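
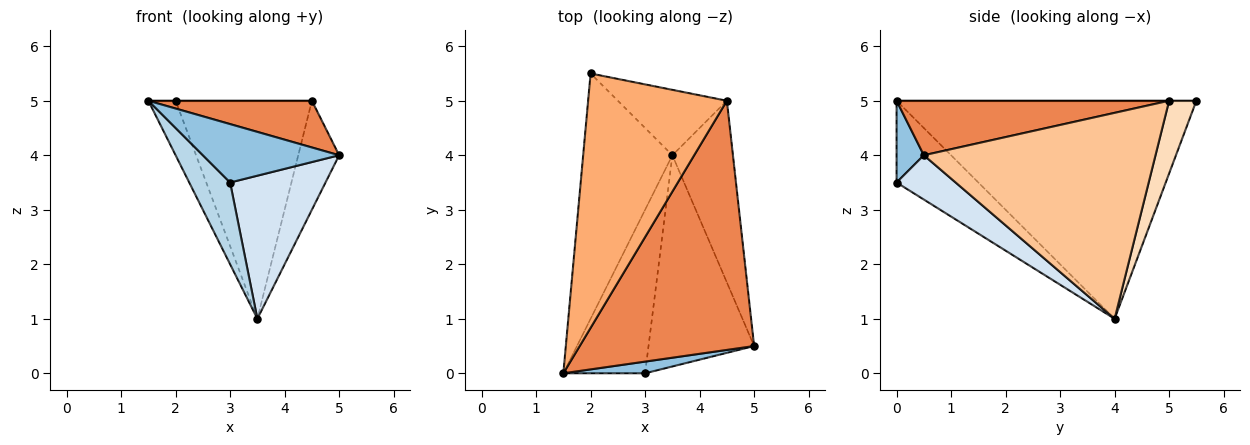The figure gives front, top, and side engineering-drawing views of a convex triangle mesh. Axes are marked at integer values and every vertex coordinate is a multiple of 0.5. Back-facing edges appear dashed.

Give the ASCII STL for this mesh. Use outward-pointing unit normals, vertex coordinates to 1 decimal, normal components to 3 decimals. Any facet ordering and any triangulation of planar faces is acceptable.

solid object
 facet normal -0.922 0.084 -0.377
  outer loop
   vertex 3.5 4.0 1.0
   vertex 1.5 0.0 5.0
   vertex 2.0 5.5 5.0
  endloop
 endfacet
 facet normal 0.192 -0.962 0.192
  outer loop
   vertex 3.0 0.0 3.5
   vertex 5.0 0.5 4.0
   vertex 1.5 0.0 5.0
  endloop
 endfacet
 facet normal -0.667 -0.333 -0.667
  outer loop
   vertex 3.0 0.0 3.5
   vertex 1.5 0.0 5.0
   vertex 3.5 4.0 1.0
  endloop
 endfacet
 facet normal 0.328 -0.530 -0.782
  outer loop
   vertex 3.0 0.0 3.5
   vertex 3.5 4.0 1.0
   vertex 5.0 0.5 4.0
  endloop
 endfacet
 facet normal 0.294 -0.176 0.940
  outer loop
   vertex 4.5 5.0 5.0
   vertex 1.5 0.0 5.0
   vertex 5.0 0.5 4.0
  endloop
 endfacet
 facet normal 0.000 0.000 1.000
  outer loop
   vertex 4.5 5.0 5.0
   vertex 2.0 5.5 5.0
   vertex 1.5 0.0 5.0
  endloop
 endfacet
 facet normal 0.946 0.167 -0.278
  outer loop
   vertex 4.5 5.0 5.0
   vertex 5.0 0.5 4.0
   vertex 3.5 4.0 1.0
  endloop
 endfacet
 facet normal 0.188 0.941 -0.282
  outer loop
   vertex 4.5 5.0 5.0
   vertex 3.5 4.0 1.0
   vertex 2.0 5.5 5.0
  endloop
 endfacet
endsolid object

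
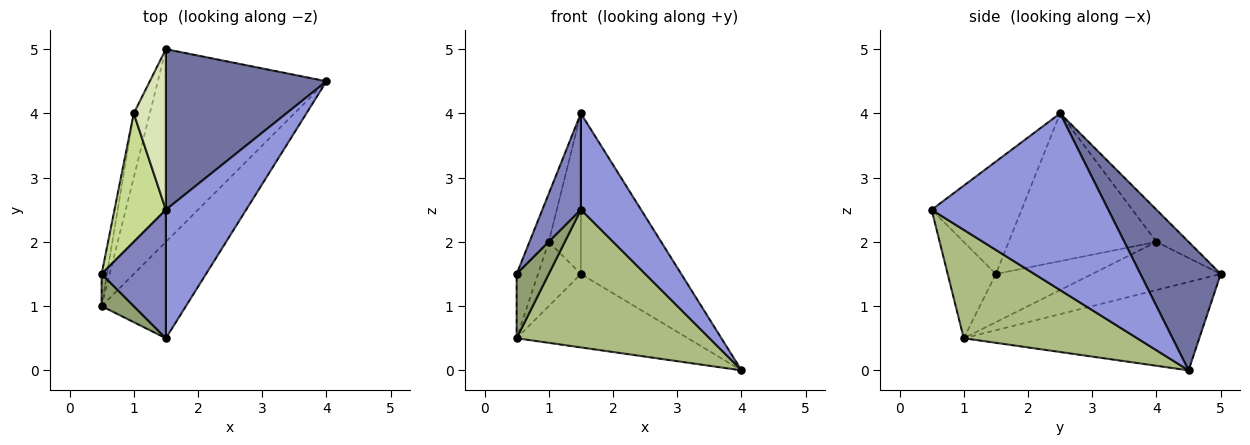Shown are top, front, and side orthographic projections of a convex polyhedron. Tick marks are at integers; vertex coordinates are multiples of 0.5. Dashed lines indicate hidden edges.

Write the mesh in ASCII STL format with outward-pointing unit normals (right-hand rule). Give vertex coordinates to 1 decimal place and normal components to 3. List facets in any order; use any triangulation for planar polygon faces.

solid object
 facet normal 0.492 0.615 0.615
  outer loop
   vertex 1.5 2.5 4.0
   vertex 4.0 4.5 0.0
   vertex 1.5 5.0 1.5
  endloop
 endfacet
 facet normal -0.814 -0.349 0.465
  outer loop
   vertex 1.5 0.5 2.5
   vertex 1.5 2.5 4.0
   vertex 0.5 1.5 1.5
  endloop
 endfacet
 facet normal 0.869 -0.296 0.395
  outer loop
   vertex 1.5 0.5 2.5
   vertex 4.0 4.5 0.0
   vertex 1.5 2.5 4.0
  endloop
 endfacet
 facet normal -0.440 0.320 -0.839
  outer loop
   vertex 0.5 1.0 0.5
   vertex 1.5 5.0 1.5
   vertex 4.0 4.5 0.0
  endloop
 endfacet
 facet normal -0.802 -0.535 0.267
  outer loop
   vertex 0.5 1.0 0.5
   vertex 1.5 0.5 2.5
   vertex 0.5 1.5 1.5
  endloop
 endfacet
 facet normal 0.593 -0.659 -0.462
  outer loop
   vertex 0.5 1.0 0.5
   vertex 4.0 4.5 0.0
   vertex 1.5 0.5 2.5
  endloop
 endfacet
 facet normal -0.937 0.122 0.326
  outer loop
   vertex 1.0 4.0 2.0
   vertex 0.5 1.5 1.5
   vertex 1.5 2.5 4.0
  endloop
 endfacet
 facet normal -0.577 0.577 0.577
  outer loop
   vertex 1.0 4.0 2.0
   vertex 1.5 2.5 4.0
   vertex 1.5 5.0 1.5
  endloop
 endfacet
 facet normal -0.970 0.216 -0.108
  outer loop
   vertex 1.0 4.0 2.0
   vertex 0.5 1.0 0.5
   vertex 0.5 1.5 1.5
  endloop
 endfacet
 facet normal -0.905 0.302 -0.302
  outer loop
   vertex 1.0 4.0 2.0
   vertex 1.5 5.0 1.5
   vertex 0.5 1.0 0.5
  endloop
 endfacet
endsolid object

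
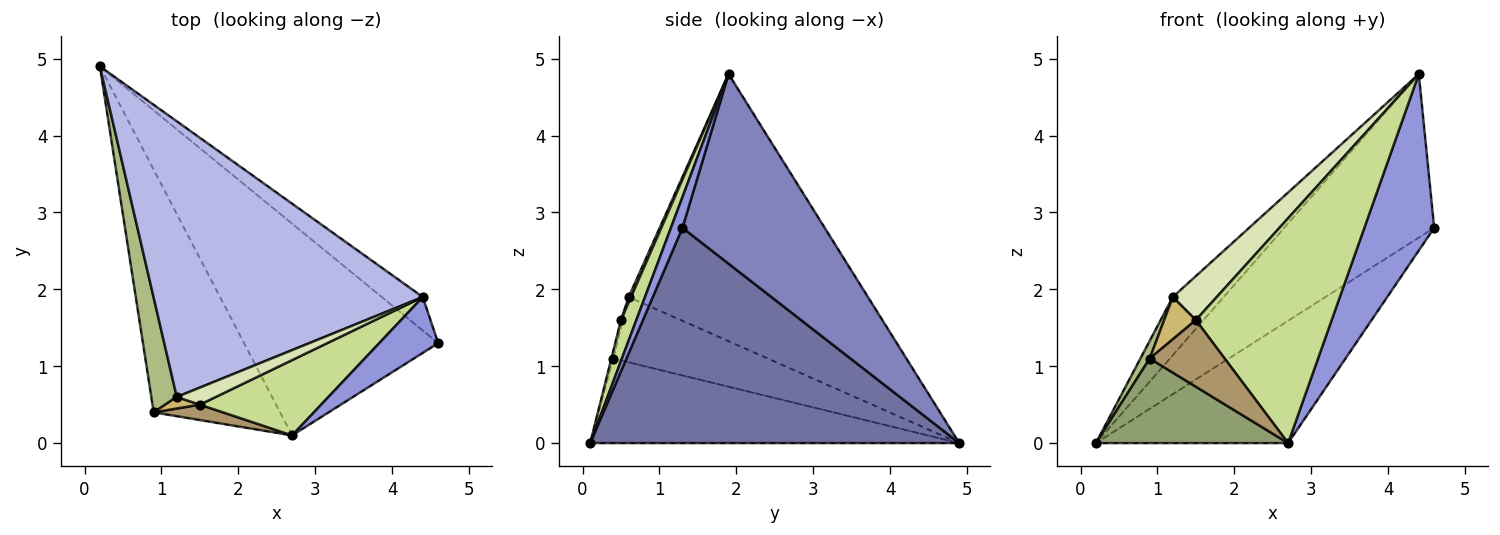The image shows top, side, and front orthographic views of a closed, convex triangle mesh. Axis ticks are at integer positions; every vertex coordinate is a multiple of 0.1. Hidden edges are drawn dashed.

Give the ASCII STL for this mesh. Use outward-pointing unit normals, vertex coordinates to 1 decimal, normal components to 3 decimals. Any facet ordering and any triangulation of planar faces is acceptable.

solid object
 facet normal 0.693 0.361 -0.625
  outer loop
   vertex 2.7 0.1 0.0
   vertex 0.2 4.9 0.0
   vertex 4.6 1.3 2.8
  endloop
 endfacet
 facet normal 0.681 0.718 -0.147
  outer loop
   vertex 4.4 1.9 4.8
   vertex 4.6 1.3 2.8
   vertex 0.2 4.9 0.0
  endloop
 endfacet
 facet normal 0.156 -0.942 0.298
  outer loop
   vertex 4.4 1.9 4.8
   vertex 2.7 0.1 0.0
   vertex 4.6 1.3 2.8
  endloop
 endfacet
 facet normal -0.696 0.148 0.702
  outer loop
   vertex 1.2 0.6 1.9
   vertex 4.4 1.9 4.8
   vertex 0.2 4.9 0.0
  endloop
 endfacet
 facet normal -0.534 -0.278 -0.798
  outer loop
   vertex 0.9 0.4 1.1
   vertex 0.2 4.9 0.0
   vertex 2.7 0.1 0.0
  endloop
 endfacet
 facet normal -0.930 -0.056 0.363
  outer loop
   vertex 0.9 0.4 1.1
   vertex 1.2 0.6 1.9
   vertex 0.2 4.9 0.0
  endloop
 endfacet
 facet normal 0.107 -0.943 0.316
  outer loop
   vertex 1.5 0.5 1.6
   vertex 2.7 0.1 0.0
   vertex 4.4 1.9 4.8
  endloop
 endfacet
 facet normal 0.051 -0.931 0.361
  outer loop
   vertex 1.5 0.5 1.6
   vertex 4.4 1.9 4.8
   vertex 1.2 0.6 1.9
  endloop
 endfacet
 facet normal -0.025 -0.974 0.225
  outer loop
   vertex 1.5 0.5 1.6
   vertex 0.9 0.4 1.1
   vertex 2.7 0.1 0.0
  endloop
 endfacet
 facet normal -0.058 -0.963 0.263
  outer loop
   vertex 1.5 0.5 1.6
   vertex 1.2 0.6 1.9
   vertex 0.9 0.4 1.1
  endloop
 endfacet
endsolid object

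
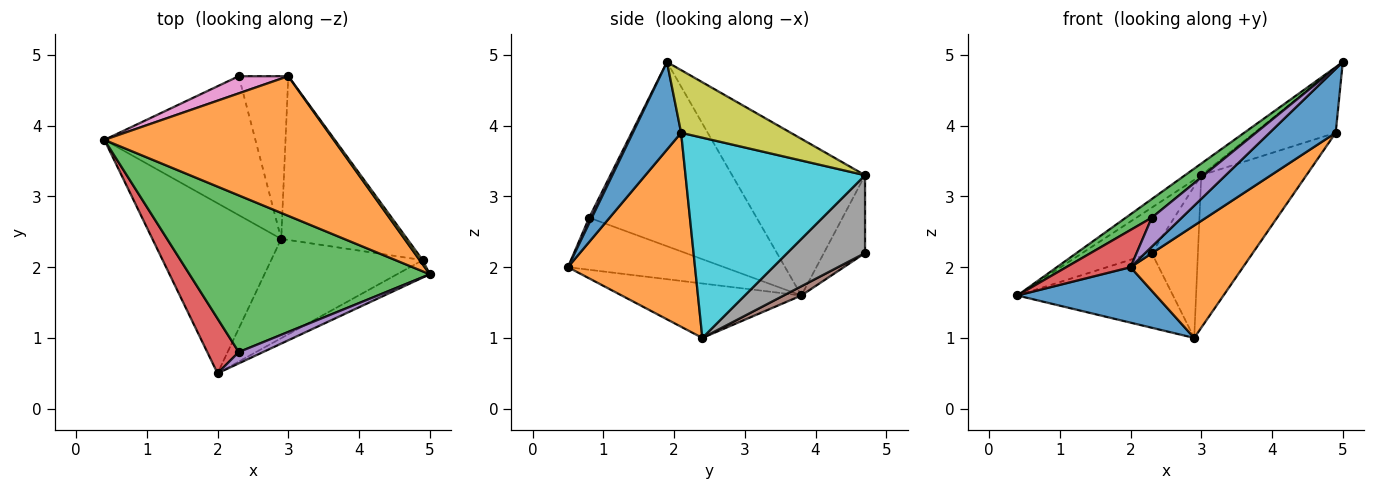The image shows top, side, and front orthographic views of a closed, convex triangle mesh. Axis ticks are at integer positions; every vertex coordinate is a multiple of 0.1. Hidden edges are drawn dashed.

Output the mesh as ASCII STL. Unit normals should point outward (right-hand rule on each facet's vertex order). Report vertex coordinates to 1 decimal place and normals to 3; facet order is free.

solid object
 facet normal -0.373 -0.288 -0.882
  outer loop
   vertex 2.9 2.4 1.0
   vertex 2.0 0.5 2.0
   vertex 0.4 3.8 1.6
  endloop
 endfacet
 facet normal -0.563 0.069 0.824
  outer loop
   vertex 3.0 4.7 3.3
   vertex 0.4 3.8 1.6
   vertex 5.0 1.9 4.9
  endloop
 endfacet
 facet normal -0.606 -0.094 0.790
  outer loop
   vertex 2.3 0.8 2.7
   vertex 5.0 1.9 4.9
   vertex 0.4 3.8 1.6
  endloop
 endfacet
 facet normal -0.807 -0.332 0.488
  outer loop
   vertex 2.3 0.8 2.7
   vertex 0.4 3.8 1.6
   vertex 2.0 0.5 2.0
  endloop
 endfacet
 facet normal 0.083 -0.928 0.362
  outer loop
   vertex 2.3 0.8 2.7
   vertex 2.0 0.5 2.0
   vertex 5.0 1.9 4.9
  endloop
 endfacet
 facet normal 0.054 0.473 -0.879
  outer loop
   vertex 2.3 4.7 2.2
   vertex 2.9 2.4 1.0
   vertex 0.4 3.8 1.6
  endloop
 endfacet
 facet normal -0.485 0.818 0.309
  outer loop
   vertex 2.3 4.7 2.2
   vertex 0.4 3.8 1.6
   vertex 3.0 4.7 3.3
  endloop
 endfacet
 facet normal 0.755 0.447 -0.480
  outer loop
   vertex 2.3 4.7 2.2
   vertex 3.0 4.7 3.3
   vertex 2.9 2.4 1.0
  endloop
 endfacet
 facet normal 0.802 0.595 0.039
  outer loop
   vertex 4.9 2.1 3.9
   vertex 3.0 4.7 3.3
   vertex 5.0 1.9 4.9
  endloop
 endfacet
 facet normal 0.758 0.444 -0.477
  outer loop
   vertex 4.9 2.1 3.9
   vertex 2.9 2.4 1.0
   vertex 3.0 4.7 3.3
  endloop
 endfacet
 facet normal 0.576 -0.789 -0.215
  outer loop
   vertex 4.9 2.1 3.9
   vertex 5.0 1.9 4.9
   vertex 2.0 0.5 2.0
  endloop
 endfacet
 facet normal 0.646 -0.572 -0.505
  outer loop
   vertex 4.9 2.1 3.9
   vertex 2.0 0.5 2.0
   vertex 2.9 2.4 1.0
  endloop
 endfacet
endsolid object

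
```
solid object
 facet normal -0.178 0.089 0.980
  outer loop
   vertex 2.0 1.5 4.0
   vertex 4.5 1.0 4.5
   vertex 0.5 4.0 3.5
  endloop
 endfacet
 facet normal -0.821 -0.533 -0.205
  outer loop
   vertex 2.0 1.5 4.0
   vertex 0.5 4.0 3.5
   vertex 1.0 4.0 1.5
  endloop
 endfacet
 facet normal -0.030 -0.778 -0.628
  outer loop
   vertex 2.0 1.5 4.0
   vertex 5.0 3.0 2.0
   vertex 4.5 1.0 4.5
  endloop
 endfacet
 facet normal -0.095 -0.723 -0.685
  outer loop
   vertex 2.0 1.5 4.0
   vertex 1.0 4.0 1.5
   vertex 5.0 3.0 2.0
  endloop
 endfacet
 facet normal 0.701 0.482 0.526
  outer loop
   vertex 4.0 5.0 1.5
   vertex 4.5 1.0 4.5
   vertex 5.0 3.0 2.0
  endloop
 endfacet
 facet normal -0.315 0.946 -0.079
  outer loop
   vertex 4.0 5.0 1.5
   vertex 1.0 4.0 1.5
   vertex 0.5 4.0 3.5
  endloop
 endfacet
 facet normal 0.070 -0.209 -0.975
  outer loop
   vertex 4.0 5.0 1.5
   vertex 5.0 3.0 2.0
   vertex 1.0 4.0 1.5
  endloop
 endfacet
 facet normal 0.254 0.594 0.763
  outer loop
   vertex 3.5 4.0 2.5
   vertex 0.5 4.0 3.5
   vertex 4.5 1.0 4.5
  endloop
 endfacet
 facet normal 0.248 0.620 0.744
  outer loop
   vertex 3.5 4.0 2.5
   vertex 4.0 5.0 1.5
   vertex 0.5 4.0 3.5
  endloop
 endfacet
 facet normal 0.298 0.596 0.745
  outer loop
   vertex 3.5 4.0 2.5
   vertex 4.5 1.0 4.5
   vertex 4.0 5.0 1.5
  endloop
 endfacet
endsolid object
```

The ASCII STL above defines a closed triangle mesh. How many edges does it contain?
15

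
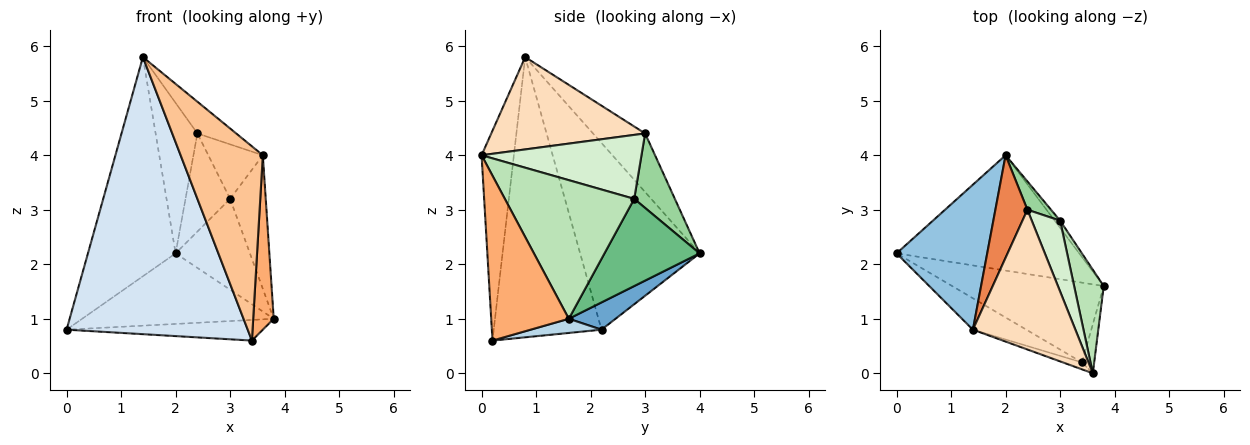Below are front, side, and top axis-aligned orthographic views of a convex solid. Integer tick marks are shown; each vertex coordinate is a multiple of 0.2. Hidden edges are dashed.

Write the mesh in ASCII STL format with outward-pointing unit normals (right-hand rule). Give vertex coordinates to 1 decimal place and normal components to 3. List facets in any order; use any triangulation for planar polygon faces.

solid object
 facet normal 0.126 0.518 -0.846
  outer loop
   vertex 2.0 4.0 2.2
   vertex 3.8 1.6 1.0
   vertex 0.0 2.2 0.8
  endloop
 endfacet
 facet normal -0.751 0.551 0.364
  outer loop
   vertex 1.4 0.8 5.8
   vertex 2.0 4.0 2.2
   vertex 0.0 2.2 0.8
  endloop
 endfacet
 facet normal 0.090 0.250 -0.964
  outer loop
   vertex 3.4 0.2 0.6
   vertex 0.0 2.2 0.8
   vertex 3.8 1.6 1.0
  endloop
 endfacet
 facet normal -0.509 -0.855 -0.097
  outer loop
   vertex 3.4 0.2 0.6
   vertex 1.4 0.8 5.8
   vertex 0.0 2.2 0.8
  endloop
 endfacet
 facet normal -0.718 0.576 0.392
  outer loop
   vertex 2.4 3.0 4.4
   vertex 2.0 4.0 2.2
   vertex 1.4 0.8 5.8
  endloop
 endfacet
 facet normal 0.964 -0.255 -0.072
  outer loop
   vertex 3.6 0.0 4.0
   vertex 3.4 0.2 0.6
   vertex 3.8 1.6 1.0
  endloop
 endfacet
 facet normal -0.365 -0.930 -0.033
  outer loop
   vertex 3.6 0.0 4.0
   vertex 1.4 0.8 5.8
   vertex 3.4 0.2 0.6
  endloop
 endfacet
 facet normal 0.660 0.166 0.733
  outer loop
   vertex 3.6 0.0 4.0
   vertex 2.4 3.0 4.4
   vertex 1.4 0.8 5.8
  endloop
 endfacet
 facet normal 0.787 0.615 -0.049
  outer loop
   vertex 3.0 2.8 3.2
   vertex 3.8 1.6 1.0
   vertex 2.0 4.0 2.2
  endloop
 endfacet
 facet normal 0.659 0.723 0.209
  outer loop
   vertex 3.0 2.8 3.2
   vertex 2.0 4.0 2.2
   vertex 2.4 3.0 4.4
  endloop
 endfacet
 facet normal 0.944 0.260 0.202
  outer loop
   vertex 3.0 2.8 3.2
   vertex 3.6 0.0 4.0
   vertex 3.8 1.6 1.0
  endloop
 endfacet
 facet normal 0.873 0.298 0.387
  outer loop
   vertex 3.0 2.8 3.2
   vertex 2.4 3.0 4.4
   vertex 3.6 0.0 4.0
  endloop
 endfacet
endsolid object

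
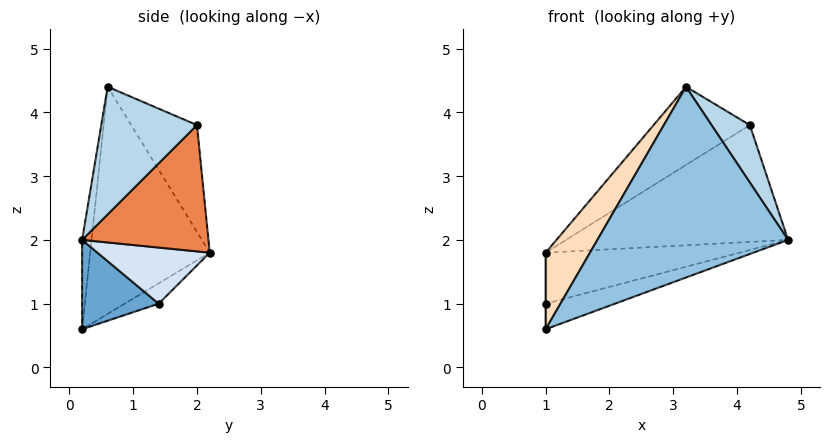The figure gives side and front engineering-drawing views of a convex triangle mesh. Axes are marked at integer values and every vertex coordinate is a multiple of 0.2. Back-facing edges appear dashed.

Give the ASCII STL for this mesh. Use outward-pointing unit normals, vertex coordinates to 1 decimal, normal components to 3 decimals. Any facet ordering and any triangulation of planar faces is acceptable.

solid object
 facet normal 0.330 0.299 -0.896
  outer loop
   vertex 1.0 0.2 0.6
   vertex 1.0 1.4 1.0
   vertex 4.8 0.2 2.0
  endloop
 endfacet
 facet normal -0.049 -0.990 0.132
  outer loop
   vertex 3.2 0.6 4.4
   vertex 1.0 0.2 0.6
   vertex 4.8 0.2 2.0
  endloop
 endfacet
 facet normal 0.767 -0.307 0.563
  outer loop
   vertex 4.2 2.0 3.8
   vertex 3.2 0.6 4.4
   vertex 4.8 0.2 2.0
  endloop
 endfacet
 facet normal 0.379 0.654 -0.654
  outer loop
   vertex 1.0 2.2 1.8
   vertex 4.8 0.2 2.0
   vertex 1.0 1.4 1.0
  endloop
 endfacet
 facet normal 0.404 0.711 -0.576
  outer loop
   vertex 1.0 2.2 1.8
   vertex 4.2 2.0 3.8
   vertex 4.8 0.2 2.0
  endloop
 endfacet
 facet normal -0.402 0.588 0.702
  outer loop
   vertex 1.0 2.2 1.8
   vertex 3.2 0.6 4.4
   vertex 4.2 2.0 3.8
  endloop
 endfacet
 facet normal -1.000 0.000 0.000
  outer loop
   vertex 1.0 2.2 1.8
   vertex 1.0 1.4 1.0
   vertex 1.0 0.2 0.6
  endloop
 endfacet
 facet normal -0.811 -0.301 0.501
  outer loop
   vertex 1.0 2.2 1.8
   vertex 1.0 0.2 0.6
   vertex 3.2 0.6 4.4
  endloop
 endfacet
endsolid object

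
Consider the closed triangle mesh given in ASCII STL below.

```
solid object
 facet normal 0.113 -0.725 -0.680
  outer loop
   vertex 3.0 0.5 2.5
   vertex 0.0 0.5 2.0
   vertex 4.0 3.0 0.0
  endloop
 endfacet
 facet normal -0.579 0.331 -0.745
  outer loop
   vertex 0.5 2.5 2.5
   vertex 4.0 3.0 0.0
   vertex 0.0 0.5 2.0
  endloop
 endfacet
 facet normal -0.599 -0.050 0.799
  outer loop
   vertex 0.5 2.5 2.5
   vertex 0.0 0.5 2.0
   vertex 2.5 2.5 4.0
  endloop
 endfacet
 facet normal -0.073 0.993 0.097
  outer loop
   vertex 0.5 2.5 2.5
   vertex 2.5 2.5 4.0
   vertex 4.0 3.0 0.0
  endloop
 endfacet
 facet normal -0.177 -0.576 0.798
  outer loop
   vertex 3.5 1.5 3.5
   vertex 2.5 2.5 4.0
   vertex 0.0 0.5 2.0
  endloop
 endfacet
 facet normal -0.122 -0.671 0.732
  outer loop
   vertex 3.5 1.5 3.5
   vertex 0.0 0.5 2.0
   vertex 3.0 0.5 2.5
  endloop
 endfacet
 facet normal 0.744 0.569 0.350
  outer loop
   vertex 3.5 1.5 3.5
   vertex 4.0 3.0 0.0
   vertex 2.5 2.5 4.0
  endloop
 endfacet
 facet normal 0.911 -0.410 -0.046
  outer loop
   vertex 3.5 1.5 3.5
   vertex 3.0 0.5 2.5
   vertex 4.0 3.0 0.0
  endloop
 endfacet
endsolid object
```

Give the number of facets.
8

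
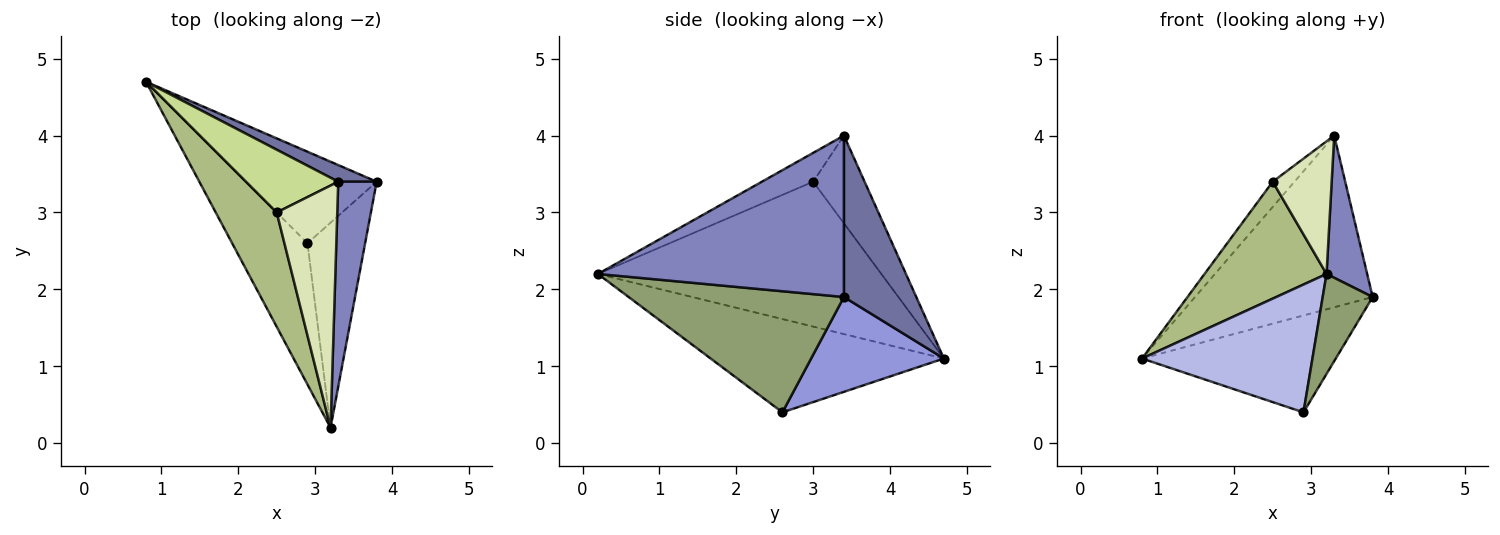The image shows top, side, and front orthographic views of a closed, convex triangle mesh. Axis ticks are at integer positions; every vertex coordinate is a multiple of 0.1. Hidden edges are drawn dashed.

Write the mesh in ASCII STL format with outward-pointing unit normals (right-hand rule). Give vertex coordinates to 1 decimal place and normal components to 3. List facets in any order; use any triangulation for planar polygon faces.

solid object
 facet normal 0.376 0.922 0.089
  outer loop
   vertex 3.3 3.4 4.0
   vertex 3.8 3.4 1.9
   vertex 0.8 4.7 1.1
  endloop
 endfacet
 facet normal 0.960 -0.159 0.229
  outer loop
   vertex 3.3 3.4 4.0
   vertex 3.2 0.2 2.2
   vertex 3.8 3.4 1.9
  endloop
 endfacet
 facet normal 0.446 0.651 -0.615
  outer loop
   vertex 2.9 2.6 0.4
   vertex 0.8 4.7 1.1
   vertex 3.8 3.4 1.9
  endloop
 endfacet
 facet normal -0.676 -0.494 -0.546
  outer loop
   vertex 2.9 2.6 0.4
   vertex 3.2 0.2 2.2
   vertex 0.8 4.7 1.1
  endloop
 endfacet
 facet normal 0.884 -0.205 -0.421
  outer loop
   vertex 2.9 2.6 0.4
   vertex 3.8 3.4 1.9
   vertex 3.2 0.2 2.2
  endloop
 endfacet
 facet normal -0.857 -0.369 0.361
  outer loop
   vertex 2.5 3.0 3.4
   vertex 0.8 4.7 1.1
   vertex 3.2 0.2 2.2
  endloop
 endfacet
 facet normal -0.662 0.280 0.696
  outer loop
   vertex 2.5 3.0 3.4
   vertex 3.3 3.4 4.0
   vertex 0.8 4.7 1.1
  endloop
 endfacet
 facet normal -0.385 -0.443 0.809
  outer loop
   vertex 2.5 3.0 3.4
   vertex 3.2 0.2 2.2
   vertex 3.3 3.4 4.0
  endloop
 endfacet
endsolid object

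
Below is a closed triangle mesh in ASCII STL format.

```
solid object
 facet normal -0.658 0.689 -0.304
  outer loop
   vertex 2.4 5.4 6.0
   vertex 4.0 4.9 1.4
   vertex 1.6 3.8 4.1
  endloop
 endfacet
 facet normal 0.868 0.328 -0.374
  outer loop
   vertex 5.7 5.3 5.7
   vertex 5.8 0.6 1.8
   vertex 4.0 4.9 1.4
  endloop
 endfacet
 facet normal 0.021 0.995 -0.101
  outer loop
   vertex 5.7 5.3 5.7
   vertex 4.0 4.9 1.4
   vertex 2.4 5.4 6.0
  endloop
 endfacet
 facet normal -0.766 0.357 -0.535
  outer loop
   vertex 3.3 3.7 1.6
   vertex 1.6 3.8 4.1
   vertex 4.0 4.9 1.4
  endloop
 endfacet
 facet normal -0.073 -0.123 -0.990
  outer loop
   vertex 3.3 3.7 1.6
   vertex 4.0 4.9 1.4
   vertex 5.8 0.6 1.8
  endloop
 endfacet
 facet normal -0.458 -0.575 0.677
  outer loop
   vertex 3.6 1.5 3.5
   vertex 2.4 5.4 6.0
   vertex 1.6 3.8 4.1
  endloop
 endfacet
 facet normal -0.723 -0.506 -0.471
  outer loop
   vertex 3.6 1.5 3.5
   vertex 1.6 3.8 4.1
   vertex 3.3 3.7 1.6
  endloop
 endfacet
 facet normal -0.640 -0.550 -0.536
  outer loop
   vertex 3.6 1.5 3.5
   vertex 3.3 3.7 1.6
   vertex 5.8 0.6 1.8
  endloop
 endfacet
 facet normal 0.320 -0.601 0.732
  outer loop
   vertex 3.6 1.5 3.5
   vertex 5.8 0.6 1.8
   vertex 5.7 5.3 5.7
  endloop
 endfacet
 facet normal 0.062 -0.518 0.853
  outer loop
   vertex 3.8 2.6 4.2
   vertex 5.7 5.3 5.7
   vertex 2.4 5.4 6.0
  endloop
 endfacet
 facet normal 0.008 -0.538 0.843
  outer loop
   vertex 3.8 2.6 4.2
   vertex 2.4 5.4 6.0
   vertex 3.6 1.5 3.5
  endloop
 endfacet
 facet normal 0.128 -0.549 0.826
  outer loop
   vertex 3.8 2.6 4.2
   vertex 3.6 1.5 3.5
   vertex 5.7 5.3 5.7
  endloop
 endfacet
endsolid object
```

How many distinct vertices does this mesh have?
8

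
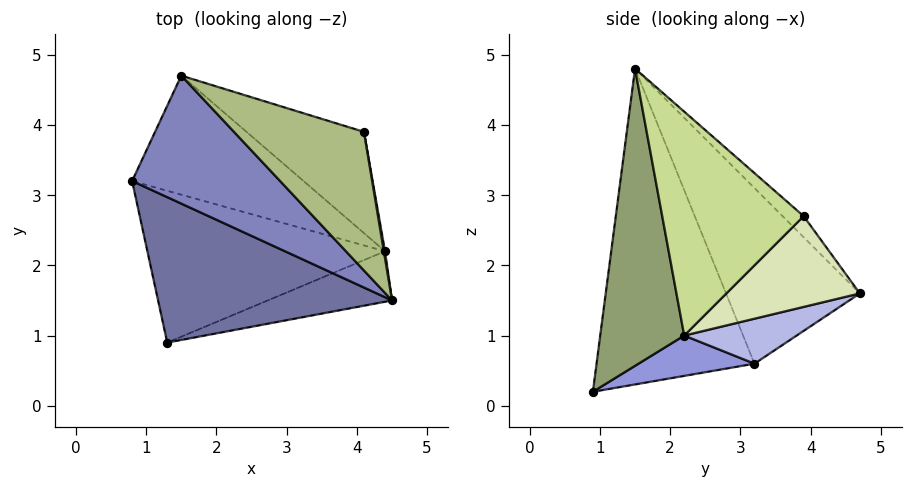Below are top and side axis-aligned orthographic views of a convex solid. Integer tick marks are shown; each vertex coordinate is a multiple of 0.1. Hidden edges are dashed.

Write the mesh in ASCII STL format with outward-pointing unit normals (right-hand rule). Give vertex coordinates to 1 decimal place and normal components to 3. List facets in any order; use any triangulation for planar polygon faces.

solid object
 facet normal -0.774 -0.268 0.573
  outer loop
   vertex 1.3 0.9 0.2
   vertex 4.5 1.5 4.8
   vertex 0.8 3.2 0.6
  endloop
 endfacet
 facet normal -0.763 -0.072 0.643
  outer loop
   vertex 1.5 4.7 1.6
   vertex 0.8 3.2 0.6
   vertex 4.5 1.5 4.8
  endloop
 endfacet
 facet normal 0.164 0.203 -0.965
  outer loop
   vertex 4.4 2.2 1.0
   vertex 1.3 0.9 0.2
   vertex 0.8 3.2 0.6
  endloop
 endfacet
 facet normal 0.225 0.466 -0.856
  outer loop
   vertex 4.4 2.2 1.0
   vertex 0.8 3.2 0.6
   vertex 1.5 4.7 1.6
  endloop
 endfacet
 facet normal 0.419 -0.891 -0.175
  outer loop
   vertex 4.4 2.2 1.0
   vertex 4.5 1.5 4.8
   vertex 1.3 0.9 0.2
  endloop
 endfacet
 facet normal -0.123 0.642 0.757
  outer loop
   vertex 4.1 3.9 2.7
   vertex 1.5 4.7 1.6
   vertex 4.5 1.5 4.8
  endloop
 endfacet
 facet normal 0.986 0.169 0.005
  outer loop
   vertex 4.1 3.9 2.7
   vertex 4.5 1.5 4.8
   vertex 4.4 2.2 1.0
  endloop
 endfacet
 facet normal 0.455 0.669 -0.588
  outer loop
   vertex 4.1 3.9 2.7
   vertex 4.4 2.2 1.0
   vertex 1.5 4.7 1.6
  endloop
 endfacet
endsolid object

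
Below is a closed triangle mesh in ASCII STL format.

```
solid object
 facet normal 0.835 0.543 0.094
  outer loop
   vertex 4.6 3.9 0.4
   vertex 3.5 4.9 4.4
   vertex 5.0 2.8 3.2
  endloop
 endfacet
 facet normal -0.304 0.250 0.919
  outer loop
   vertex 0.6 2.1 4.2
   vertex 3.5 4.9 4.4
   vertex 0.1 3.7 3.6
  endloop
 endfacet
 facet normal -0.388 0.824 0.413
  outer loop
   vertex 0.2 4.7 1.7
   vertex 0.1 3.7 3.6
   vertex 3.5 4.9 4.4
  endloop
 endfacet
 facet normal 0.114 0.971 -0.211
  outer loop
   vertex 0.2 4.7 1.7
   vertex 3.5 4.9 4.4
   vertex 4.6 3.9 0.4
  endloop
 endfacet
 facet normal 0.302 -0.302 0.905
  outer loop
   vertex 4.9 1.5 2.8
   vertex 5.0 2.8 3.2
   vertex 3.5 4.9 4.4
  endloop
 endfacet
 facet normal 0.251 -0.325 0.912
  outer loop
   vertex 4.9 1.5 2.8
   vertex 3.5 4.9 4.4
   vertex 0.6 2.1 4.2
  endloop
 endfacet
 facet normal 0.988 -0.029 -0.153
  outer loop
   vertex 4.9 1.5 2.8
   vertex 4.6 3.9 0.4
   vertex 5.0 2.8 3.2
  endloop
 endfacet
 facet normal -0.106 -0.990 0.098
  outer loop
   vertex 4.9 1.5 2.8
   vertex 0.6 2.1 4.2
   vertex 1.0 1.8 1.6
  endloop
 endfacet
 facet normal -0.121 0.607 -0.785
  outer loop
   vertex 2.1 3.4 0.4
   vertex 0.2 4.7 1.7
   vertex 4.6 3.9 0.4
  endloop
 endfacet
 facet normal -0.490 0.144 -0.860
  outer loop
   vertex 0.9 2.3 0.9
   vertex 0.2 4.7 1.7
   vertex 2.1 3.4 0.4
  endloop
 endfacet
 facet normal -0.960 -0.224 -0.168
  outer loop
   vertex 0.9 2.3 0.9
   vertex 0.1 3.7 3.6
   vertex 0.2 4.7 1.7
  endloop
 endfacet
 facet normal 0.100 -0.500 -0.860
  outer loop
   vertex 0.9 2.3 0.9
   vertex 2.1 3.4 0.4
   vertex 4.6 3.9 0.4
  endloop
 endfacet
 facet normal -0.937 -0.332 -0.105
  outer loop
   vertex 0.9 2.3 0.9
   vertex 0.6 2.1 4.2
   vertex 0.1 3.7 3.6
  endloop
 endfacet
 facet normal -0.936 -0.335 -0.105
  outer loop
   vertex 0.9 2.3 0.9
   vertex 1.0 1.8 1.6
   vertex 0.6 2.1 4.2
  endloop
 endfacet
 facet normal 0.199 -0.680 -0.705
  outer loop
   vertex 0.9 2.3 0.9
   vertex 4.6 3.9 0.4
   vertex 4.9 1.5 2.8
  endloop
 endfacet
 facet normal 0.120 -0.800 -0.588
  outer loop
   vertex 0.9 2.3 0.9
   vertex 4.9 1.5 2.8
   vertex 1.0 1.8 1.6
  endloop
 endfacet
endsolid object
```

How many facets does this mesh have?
16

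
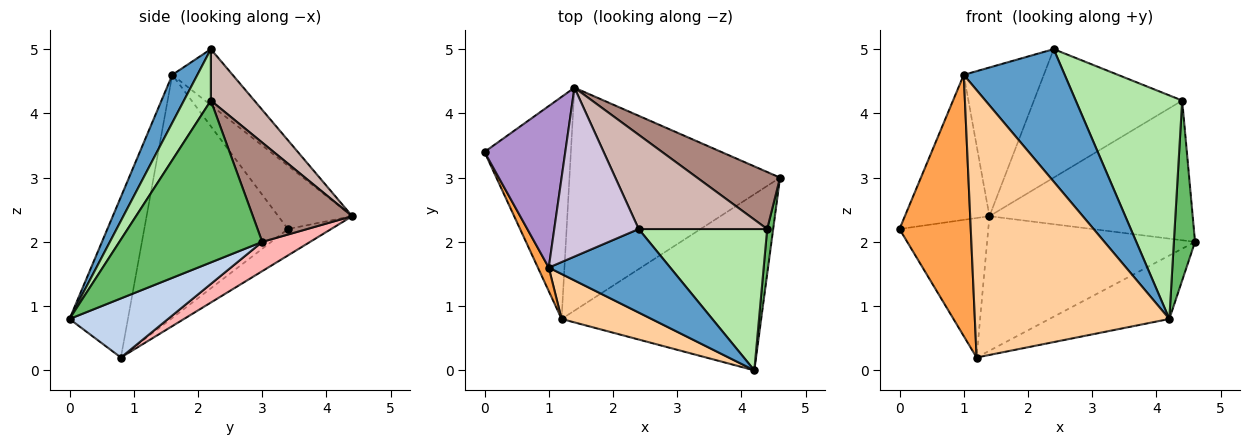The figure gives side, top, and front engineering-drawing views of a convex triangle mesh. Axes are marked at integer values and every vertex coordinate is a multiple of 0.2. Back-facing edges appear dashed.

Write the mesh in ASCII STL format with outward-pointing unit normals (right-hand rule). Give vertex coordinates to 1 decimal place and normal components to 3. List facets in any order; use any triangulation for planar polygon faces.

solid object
 facet normal 0.206 -0.828 0.522
  outer loop
   vertex 1.0 1.6 4.6
   vertex 4.2 0.0 0.8
   vertex 2.4 2.2 5.0
  endloop
 endfacet
 facet normal 0.268 0.327 -0.906
  outer loop
   vertex 1.2 0.8 0.2
   vertex 4.6 3.0 2.0
   vertex 4.2 0.0 0.8
  endloop
 endfacet
 facet normal -0.895 -0.444 0.040
  outer loop
   vertex 1.2 0.8 0.2
   vertex 1.0 1.6 4.6
   vertex 0.0 3.4 2.2
  endloop
 endfacet
 facet normal -0.284 -0.946 0.159
  outer loop
   vertex 1.2 0.8 0.2
   vertex 4.2 0.0 0.8
   vertex 1.0 1.6 4.6
  endloop
 endfacet
 facet normal 0.989 -0.146 0.037
  outer loop
   vertex 4.4 2.2 4.2
   vertex 4.2 0.0 0.8
   vertex 4.6 3.0 2.0
  endloop
 endfacet
 facet normal 0.209 -0.827 0.523
  outer loop
   vertex 4.4 2.2 4.2
   vertex 2.4 2.2 5.0
   vertex 4.2 0.0 0.8
  endloop
 endfacet
 facet normal -0.251 0.515 -0.820
  outer loop
   vertex 1.4 4.4 2.4
   vertex 1.2 0.8 0.2
   vertex 0.0 3.4 2.2
  endloop
 endfacet
 facet normal 0.118 0.513 -0.850
  outer loop
   vertex 1.4 4.4 2.4
   vertex 4.6 3.0 2.0
   vertex 1.2 0.8 0.2
  endloop
 endfacet
 facet normal -0.504 0.577 0.643
  outer loop
   vertex 1.4 4.4 2.4
   vertex 0.0 3.4 2.2
   vertex 1.0 1.6 4.6
  endloop
 endfacet
 facet normal -0.446 0.592 0.672
  outer loop
   vertex 1.4 4.4 2.4
   vertex 1.0 1.6 4.6
   vertex 2.4 2.2 5.0
  endloop
 endfacet
 facet normal 0.412 0.844 0.344
  outer loop
   vertex 1.4 4.4 2.4
   vertex 4.4 2.2 4.2
   vertex 4.6 3.0 2.0
  endloop
 endfacet
 facet normal 0.230 0.785 0.575
  outer loop
   vertex 1.4 4.4 2.4
   vertex 2.4 2.2 5.0
   vertex 4.4 2.2 4.2
  endloop
 endfacet
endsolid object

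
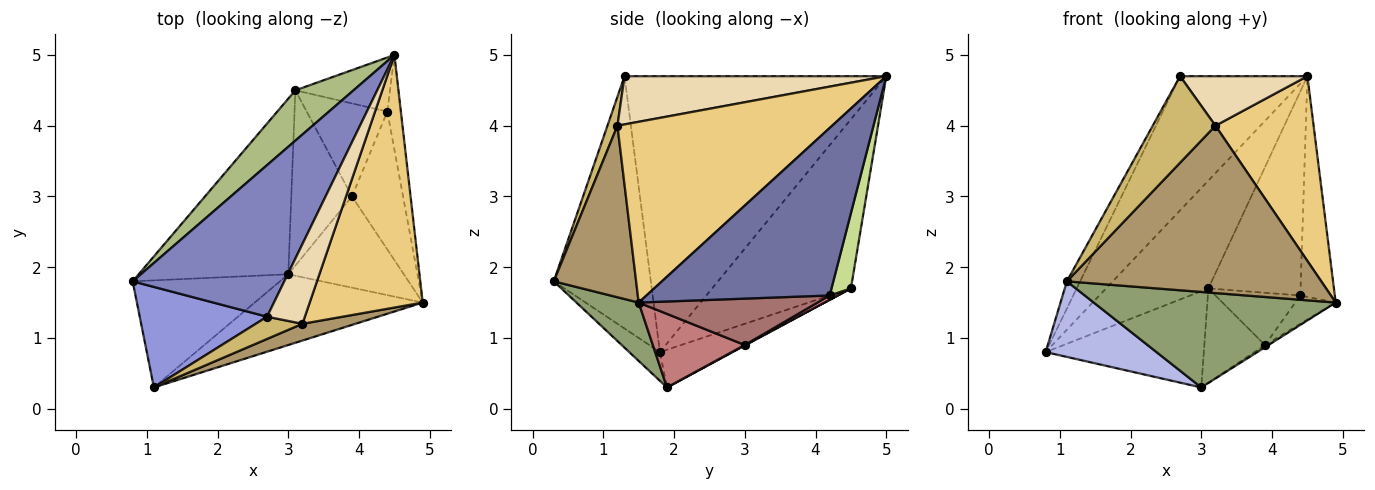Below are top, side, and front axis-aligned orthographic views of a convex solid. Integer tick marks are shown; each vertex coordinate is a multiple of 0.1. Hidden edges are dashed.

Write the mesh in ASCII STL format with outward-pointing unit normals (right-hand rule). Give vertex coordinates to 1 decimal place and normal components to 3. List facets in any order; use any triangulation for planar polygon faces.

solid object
 facet normal 0.980 0.184 -0.079
  outer loop
   vertex 4.4 4.2 1.6
   vertex 4.5 5.0 4.7
   vertex 4.9 1.5 1.5
  endloop
 endfacet
 facet normal -0.806 0.392 0.443
  outer loop
   vertex 2.7 1.3 4.7
   vertex 4.5 5.0 4.7
   vertex 0.8 1.8 0.8
  endloop
 endfacet
 facet normal -0.886 0.121 0.447
  outer loop
   vertex 2.7 1.3 4.7
   vertex 0.8 1.8 0.8
   vertex 1.1 0.3 1.8
  endloop
 endfacet
 facet normal -0.157 -0.569 -0.807
  outer loop
   vertex 3.0 1.9 0.3
   vertex 1.1 0.3 1.8
   vertex 0.8 1.8 0.8
  endloop
 endfacet
 facet normal 0.202 -0.787 -0.583
  outer loop
   vertex 3.0 1.9 0.3
   vertex 4.9 1.5 1.5
   vertex 1.1 0.3 1.8
  endloop
 endfacet
 facet normal -0.776 0.572 0.267
  outer loop
   vertex 3.1 4.5 1.7
   vertex 0.8 1.8 0.8
   vertex 4.5 5.0 4.7
  endloop
 endfacet
 facet normal 0.199 0.947 -0.251
  outer loop
   vertex 3.1 4.5 1.7
   vertex 4.5 5.0 4.7
   vertex 4.4 4.2 1.6
  endloop
 endfacet
 facet normal -0.216 0.469 -0.856
  outer loop
   vertex 3.1 4.5 1.7
   vertex 3.0 1.9 0.3
   vertex 0.8 1.8 0.8
  endloop
 endfacet
 facet normal 0.307 -0.947 0.095
  outer loop
   vertex 3.2 1.2 4.0
   vertex 1.1 0.3 1.8
   vertex 4.9 1.5 1.5
  endloop
 endfacet
 facet normal 0.153 -0.957 0.246
  outer loop
   vertex 3.2 1.2 4.0
   vertex 2.7 1.3 4.7
   vertex 1.1 0.3 1.8
  endloop
 endfacet
 facet normal 0.791 -0.362 0.494
  outer loop
   vertex 3.2 1.2 4.0
   vertex 4.9 1.5 1.5
   vertex 4.5 5.0 4.7
  endloop
 endfacet
 facet normal 0.735 -0.358 0.576
  outer loop
   vertex 3.2 1.2 4.0
   vertex 4.5 5.0 4.7
   vertex 2.7 1.3 4.7
  endloop
 endfacet
 facet normal 0.664 0.150 -0.732
  outer loop
   vertex 3.9 3.0 0.9
   vertex 4.4 4.2 1.6
   vertex 4.9 1.5 1.5
  endloop
 endfacet
 facet normal 0.537 0.021 -0.843
  outer loop
   vertex 3.9 3.0 0.9
   vertex 4.9 1.5 1.5
   vertex 3.0 1.9 0.3
  endloop
 endfacet
 facet normal 0.046 0.489 -0.871
  outer loop
   vertex 3.9 3.0 0.9
   vertex 3.1 4.5 1.7
   vertex 4.4 4.2 1.6
  endloop
 endfacet
 facet normal 0.008 0.474 -0.881
  outer loop
   vertex 3.9 3.0 0.9
   vertex 3.0 1.9 0.3
   vertex 3.1 4.5 1.7
  endloop
 endfacet
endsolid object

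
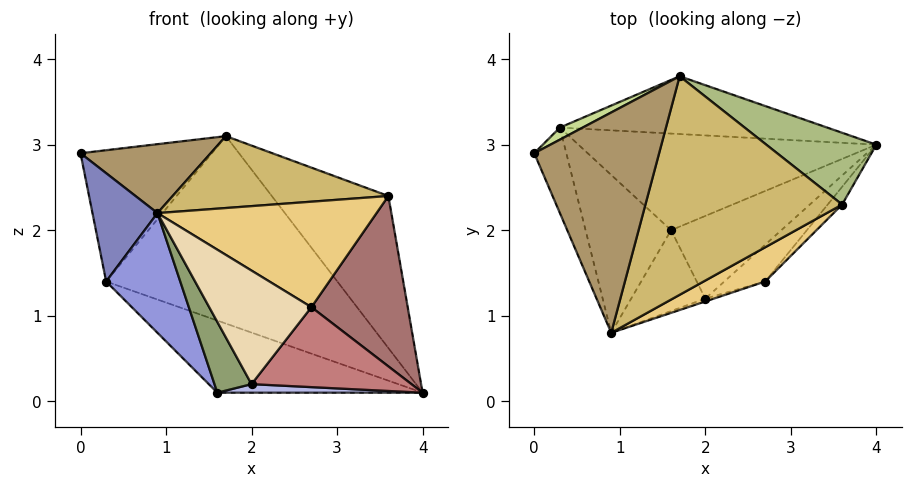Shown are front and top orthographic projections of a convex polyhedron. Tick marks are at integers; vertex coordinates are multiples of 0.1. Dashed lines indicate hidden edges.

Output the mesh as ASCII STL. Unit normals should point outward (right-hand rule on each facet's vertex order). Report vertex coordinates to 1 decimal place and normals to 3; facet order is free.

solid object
 facet normal -0.242 0.580 -0.778
  outer loop
   vertex 0.3 3.2 1.4
   vertex 4.0 3.0 0.1
   vertex 1.6 2.0 0.1
  endloop
 endfacet
 facet normal -0.918 -0.311 -0.246
  outer loop
   vertex 0.3 3.2 1.4
   vertex 0.9 0.8 2.2
   vertex 0.0 2.9 2.9
  endloop
 endfacet
 facet normal -0.805 -0.359 -0.473
  outer loop
   vertex 0.3 3.2 1.4
   vertex 1.6 2.0 0.1
   vertex 0.9 0.8 2.2
  endloop
 endfacet
 facet normal 0.043 -0.103 -0.994
  outer loop
   vertex 2.0 1.2 0.2
   vertex 1.6 2.0 0.1
   vertex 4.0 3.0 0.1
  endloop
 endfacet
 facet normal -0.749 -0.437 -0.499
  outer loop
   vertex 2.0 1.2 0.2
   vertex 0.9 0.8 2.2
   vertex 1.6 2.0 0.1
  endloop
 endfacet
 facet normal 0.657 0.682 0.322
  outer loop
   vertex 1.7 3.8 3.1
   vertex 3.6 2.3 2.4
   vertex 4.0 3.0 0.1
  endloop
 endfacet
 facet normal -0.474 0.877 0.081
  outer loop
   vertex 1.7 3.8 3.1
   vertex 0.3 3.2 1.4
   vertex 0.0 2.9 2.9
  endloop
 endfacet
 facet normal -0.052 0.954 -0.294
  outer loop
   vertex 1.7 3.8 3.1
   vertex 4.0 3.0 0.1
   vertex 0.3 3.2 1.4
  endloop
 endfacet
 facet normal 0.046 -0.298 0.953
  outer loop
   vertex 1.7 3.8 3.1
   vertex 0.0 2.9 2.9
   vertex 0.9 0.8 2.2
  endloop
 endfacet
 facet normal 0.103 -0.311 0.945
  outer loop
   vertex 1.7 3.8 3.1
   vertex 0.9 0.8 2.2
   vertex 3.6 2.3 2.4
  endloop
 endfacet
 facet normal 0.451 -0.849 0.275
  outer loop
   vertex 2.7 1.4 1.1
   vertex 3.6 2.3 2.4
   vertex 0.9 0.8 2.2
  endloop
 endfacet
 facet normal 0.303 -0.953 -0.024
  outer loop
   vertex 2.7 1.4 1.1
   vertex 0.9 0.8 2.2
   vertex 2.0 1.2 0.2
  endloop
 endfacet
 facet normal 0.753 -0.654 -0.068
  outer loop
   vertex 2.7 1.4 1.1
   vertex 4.0 3.0 0.1
   vertex 3.6 2.3 2.4
  endloop
 endfacet
 facet normal 0.623 -0.711 -0.327
  outer loop
   vertex 2.7 1.4 1.1
   vertex 2.0 1.2 0.2
   vertex 4.0 3.0 0.1
  endloop
 endfacet
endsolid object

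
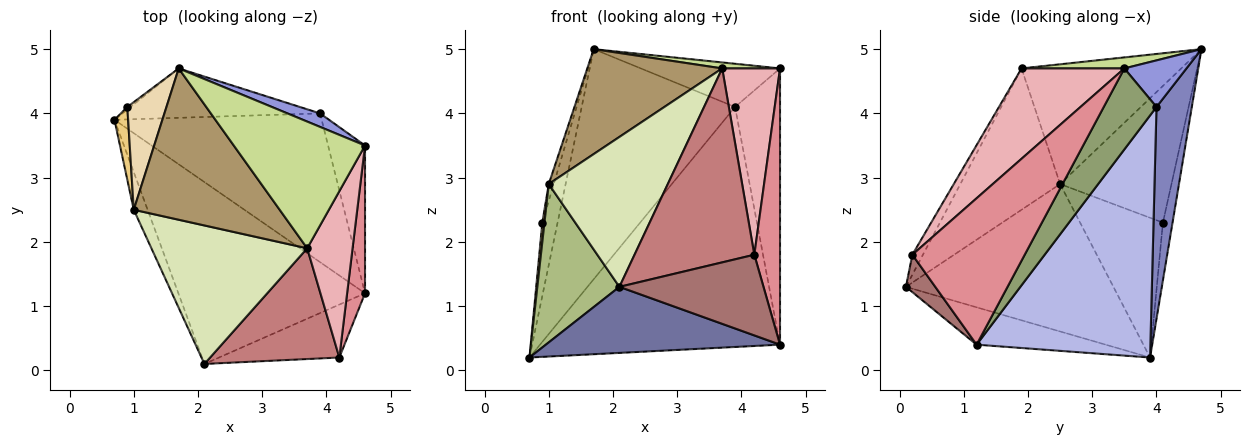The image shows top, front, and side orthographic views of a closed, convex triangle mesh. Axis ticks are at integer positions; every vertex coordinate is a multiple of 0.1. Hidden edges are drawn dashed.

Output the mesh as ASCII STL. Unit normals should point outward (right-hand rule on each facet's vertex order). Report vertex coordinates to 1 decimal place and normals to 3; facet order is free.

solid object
 facet normal -0.185 -0.336 -0.924
  outer loop
   vertex 4.6 1.2 0.4
   vertex 2.1 0.1 1.3
   vertex 0.7 3.9 0.2
  endloop
 endfacet
 facet normal 0.220 0.954 -0.205
  outer loop
   vertex 3.9 4.0 4.1
   vertex 0.7 3.9 0.2
   vertex 1.7 4.7 5.0
  endloop
 endfacet
 facet normal 0.392 0.878 0.275
  outer loop
   vertex 3.9 4.0 4.1
   vertex 1.7 4.7 5.0
   vertex 4.6 3.5 4.7
  endloop
 endfacet
 facet normal 0.524 0.724 -0.449
  outer loop
   vertex 3.9 4.0 4.1
   vertex 4.6 1.2 0.4
   vertex 0.7 3.9 0.2
  endloop
 endfacet
 facet normal 0.719 0.613 -0.328
  outer loop
   vertex 3.9 4.0 4.1
   vertex 4.6 3.5 4.7
   vertex 4.6 1.2 0.4
  endloop
 endfacet
 facet normal -0.926 -0.366 -0.087
  outer loop
   vertex 1.0 2.5 2.9
   vertex 0.7 3.9 0.2
   vertex 2.1 0.1 1.3
  endloop
 endfacet
 facet normal 0.084 -0.047 0.995
  outer loop
   vertex 3.7 1.9 4.7
   vertex 4.6 3.5 4.7
   vertex 1.7 4.7 5.0
  endloop
 endfacet
 facet normal -0.524 -0.626 0.578
  outer loop
   vertex 3.7 1.9 4.7
   vertex 1.0 2.5 2.9
   vertex 2.1 0.1 1.3
  endloop
 endfacet
 facet normal -0.559 -0.472 0.681
  outer loop
   vertex 3.7 1.9 4.7
   vertex 1.7 4.7 5.0
   vertex 1.0 2.5 2.9
  endloop
 endfacet
 facet normal -0.534 0.845 -0.030
  outer loop
   vertex 0.9 4.1 2.3
   vertex 1.7 4.7 5.0
   vertex 0.7 3.9 0.2
  endloop
 endfacet
 facet normal -0.995 -0.026 0.097
  outer loop
   vertex 0.9 4.1 2.3
   vertex 0.7 3.9 0.2
   vertex 1.0 2.5 2.9
  endloop
 endfacet
 facet normal -0.960 0.043 0.275
  outer loop
   vertex 0.9 4.1 2.3
   vertex 1.0 2.5 2.9
   vertex 1.7 4.7 5.0
  endloop
 endfacet
 facet normal 0.168 -0.824 -0.541
  outer loop
   vertex 4.2 0.2 1.8
   vertex 2.1 0.1 1.3
   vertex 4.6 1.2 0.4
  endloop
 endfacet
 facet normal -0.076 -0.866 0.494
  outer loop
   vertex 4.2 0.2 1.8
   vertex 3.7 1.9 4.7
   vertex 2.1 0.1 1.3
  endloop
 endfacet
 facet normal 0.968 -0.221 0.118
  outer loop
   vertex 4.2 0.2 1.8
   vertex 4.6 1.2 0.4
   vertex 4.6 3.5 4.7
  endloop
 endfacet
 facet normal 0.798 -0.449 0.401
  outer loop
   vertex 4.2 0.2 1.8
   vertex 4.6 3.5 4.7
   vertex 3.7 1.9 4.7
  endloop
 endfacet
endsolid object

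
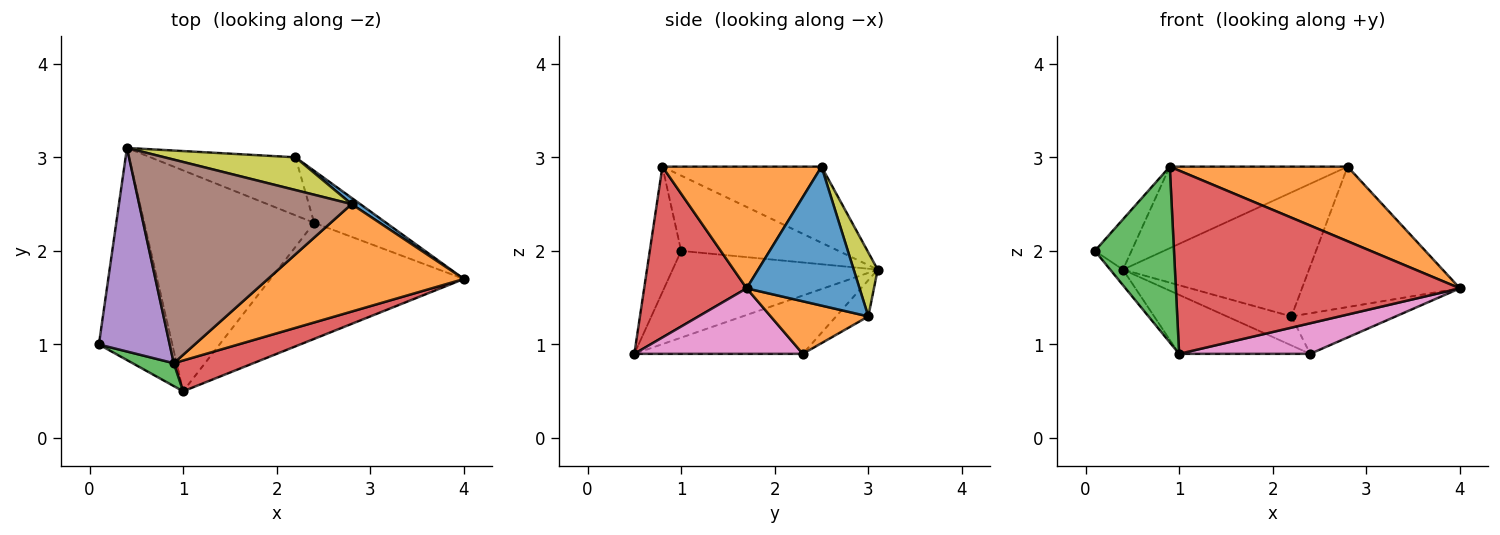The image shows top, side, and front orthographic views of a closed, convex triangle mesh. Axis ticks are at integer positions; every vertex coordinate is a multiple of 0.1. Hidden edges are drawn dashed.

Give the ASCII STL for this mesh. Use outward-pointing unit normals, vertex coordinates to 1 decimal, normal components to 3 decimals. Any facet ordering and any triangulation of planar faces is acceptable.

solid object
 facet normal -0.762 0.047 -0.645
  outer loop
   vertex 1.0 0.5 0.9
   vertex 0.1 1.0 2.0
   vertex 0.4 3.1 1.8
  endloop
 endfacet
 facet normal 0.454 -0.508 0.732
  outer loop
   vertex 0.9 0.8 2.9
   vertex 4.0 1.7 1.6
   vertex 2.8 2.5 2.9
  endloop
 endfacet
 facet normal -0.366 -0.923 0.120
  outer loop
   vertex 0.9 0.8 2.9
   vertex 0.1 1.0 2.0
   vertex 1.0 0.5 0.9
  endloop
 endfacet
 facet normal 0.335 -0.929 0.156
  outer loop
   vertex 0.9 0.8 2.9
   vertex 1.0 0.5 0.9
   vertex 4.0 1.7 1.6
  endloop
 endfacet
 facet normal -0.718 0.167 0.676
  outer loop
   vertex 0.9 0.8 2.9
   vertex 0.4 3.1 1.8
   vertex 0.1 1.0 2.0
  endloop
 endfacet
 facet normal -0.316 0.353 0.881
  outer loop
   vertex 0.9 0.8 2.9
   vertex 2.8 2.5 2.9
   vertex 0.4 3.1 1.8
  endloop
 endfacet
 facet normal 0.311 -0.242 -0.919
  outer loop
   vertex 2.4 2.3 0.9
   vertex 4.0 1.7 1.6
   vertex 1.0 0.5 0.9
  endloop
 endfacet
 facet normal -0.315 0.245 -0.917
  outer loop
   vertex 2.4 2.3 0.9
   vertex 1.0 0.5 0.9
   vertex 0.4 3.1 1.8
  endloop
 endfacet
 facet normal 0.124 0.959 0.253
  outer loop
   vertex 2.2 3.0 1.3
   vertex 0.4 3.1 1.8
   vertex 2.8 2.5 2.9
  endloop
 endfacet
 facet normal -0.218 0.436 -0.873
  outer loop
   vertex 2.2 3.0 1.3
   vertex 2.4 2.3 0.9
   vertex 0.4 3.1 1.8
  endloop
 endfacet
 facet normal 0.581 0.813 0.036
  outer loop
   vertex 2.2 3.0 1.3
   vertex 2.8 2.5 2.9
   vertex 4.0 1.7 1.6
  endloop
 endfacet
 facet normal 0.499 0.533 -0.683
  outer loop
   vertex 2.2 3.0 1.3
   vertex 4.0 1.7 1.6
   vertex 2.4 2.3 0.9
  endloop
 endfacet
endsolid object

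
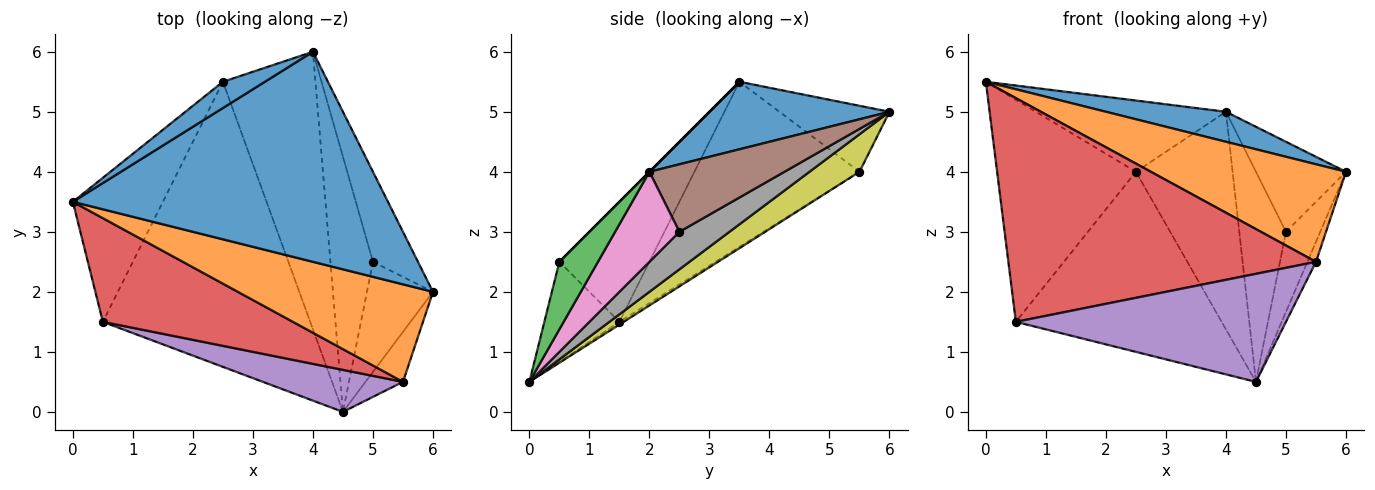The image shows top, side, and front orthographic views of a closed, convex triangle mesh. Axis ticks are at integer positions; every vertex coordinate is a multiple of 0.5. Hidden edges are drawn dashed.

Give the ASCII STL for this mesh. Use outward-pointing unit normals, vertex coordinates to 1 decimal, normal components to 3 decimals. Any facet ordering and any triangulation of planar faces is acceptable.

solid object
 facet normal 0.208 -0.138 0.968
  outer loop
   vertex 4.0 6.0 5.0
   vertex 0.0 3.5 5.5
   vertex 6.0 2.0 4.0
  endloop
 endfacet
 facet normal 0.000 -0.707 0.707
  outer loop
   vertex 5.5 0.5 2.5
   vertex 6.0 2.0 4.0
   vertex 0.0 3.5 5.5
  endloop
 endfacet
 facet normal 0.858 0.191 -0.477
  outer loop
   vertex 5.5 0.5 2.5
   vertex 4.5 0.0 0.5
   vertex 6.0 2.0 4.0
  endloop
 endfacet
 facet normal -0.257 -0.877 0.406
  outer loop
   vertex 5.5 0.5 2.5
   vertex 0.0 3.5 5.5
   vertex 0.5 1.5 1.5
  endloop
 endfacet
 facet normal -0.251 -0.902 0.351
  outer loop
   vertex 5.5 0.5 2.5
   vertex 0.5 1.5 1.5
   vertex 4.5 0.0 0.5
  endloop
 endfacet
 facet normal 0.728 0.485 -0.485
  outer loop
   vertex 5.0 2.5 3.0
   vertex 4.0 6.0 5.0
   vertex 6.0 2.0 4.0
  endloop
 endfacet
 facet normal 0.741 0.395 -0.543
  outer loop
   vertex 5.0 2.5 3.0
   vertex 6.0 2.0 4.0
   vertex 4.5 0.0 0.5
  endloop
 endfacet
 facet normal 0.563 0.525 -0.638
  outer loop
   vertex 5.0 2.5 3.0
   vertex 4.5 0.0 0.5
   vertex 4.0 6.0 5.0
  endloop
 endfacet
 facet normal 0.304 0.588 -0.750
  outer loop
   vertex 2.5 5.5 4.0
   vertex 4.0 6.0 5.0
   vertex 4.5 0.0 0.5
  endloop
 endfacet
 facet normal -0.011 0.534 -0.845
  outer loop
   vertex 2.5 5.5 4.0
   vertex 4.5 0.0 0.5
   vertex 0.5 1.5 1.5
  endloop
 endfacet
 facet normal -0.477 0.825 0.304
  outer loop
   vertex 2.5 5.5 4.0
   vertex 0.0 3.5 5.5
   vertex 4.0 6.0 5.0
  endloop
 endfacet
 facet normal -0.706 0.594 -0.385
  outer loop
   vertex 2.5 5.5 4.0
   vertex 0.5 1.5 1.5
   vertex 0.0 3.5 5.5
  endloop
 endfacet
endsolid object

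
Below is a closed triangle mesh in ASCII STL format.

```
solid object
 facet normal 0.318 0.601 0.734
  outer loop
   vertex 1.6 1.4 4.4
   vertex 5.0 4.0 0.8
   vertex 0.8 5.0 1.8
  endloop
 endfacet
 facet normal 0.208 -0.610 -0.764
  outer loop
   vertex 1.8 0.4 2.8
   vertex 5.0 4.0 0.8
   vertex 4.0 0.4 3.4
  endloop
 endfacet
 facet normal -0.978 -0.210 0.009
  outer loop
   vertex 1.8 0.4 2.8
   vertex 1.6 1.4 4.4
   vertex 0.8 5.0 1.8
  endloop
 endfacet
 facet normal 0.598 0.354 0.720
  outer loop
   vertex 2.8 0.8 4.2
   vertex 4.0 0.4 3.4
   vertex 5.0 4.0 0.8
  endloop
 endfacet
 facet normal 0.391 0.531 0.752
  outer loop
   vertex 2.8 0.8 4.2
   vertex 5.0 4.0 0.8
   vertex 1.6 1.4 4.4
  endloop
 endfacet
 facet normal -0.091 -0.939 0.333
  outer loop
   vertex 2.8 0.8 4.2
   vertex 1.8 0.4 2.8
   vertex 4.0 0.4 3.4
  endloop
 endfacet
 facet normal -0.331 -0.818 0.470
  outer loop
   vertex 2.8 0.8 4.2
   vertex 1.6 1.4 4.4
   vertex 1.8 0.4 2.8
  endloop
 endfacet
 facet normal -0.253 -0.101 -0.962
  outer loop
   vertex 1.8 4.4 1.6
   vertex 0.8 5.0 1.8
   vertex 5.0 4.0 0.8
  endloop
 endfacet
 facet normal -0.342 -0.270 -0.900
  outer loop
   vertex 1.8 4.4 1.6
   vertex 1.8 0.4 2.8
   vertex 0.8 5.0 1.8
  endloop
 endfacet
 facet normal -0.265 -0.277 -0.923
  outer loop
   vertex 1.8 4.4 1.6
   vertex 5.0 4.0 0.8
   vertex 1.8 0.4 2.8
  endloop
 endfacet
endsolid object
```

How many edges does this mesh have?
15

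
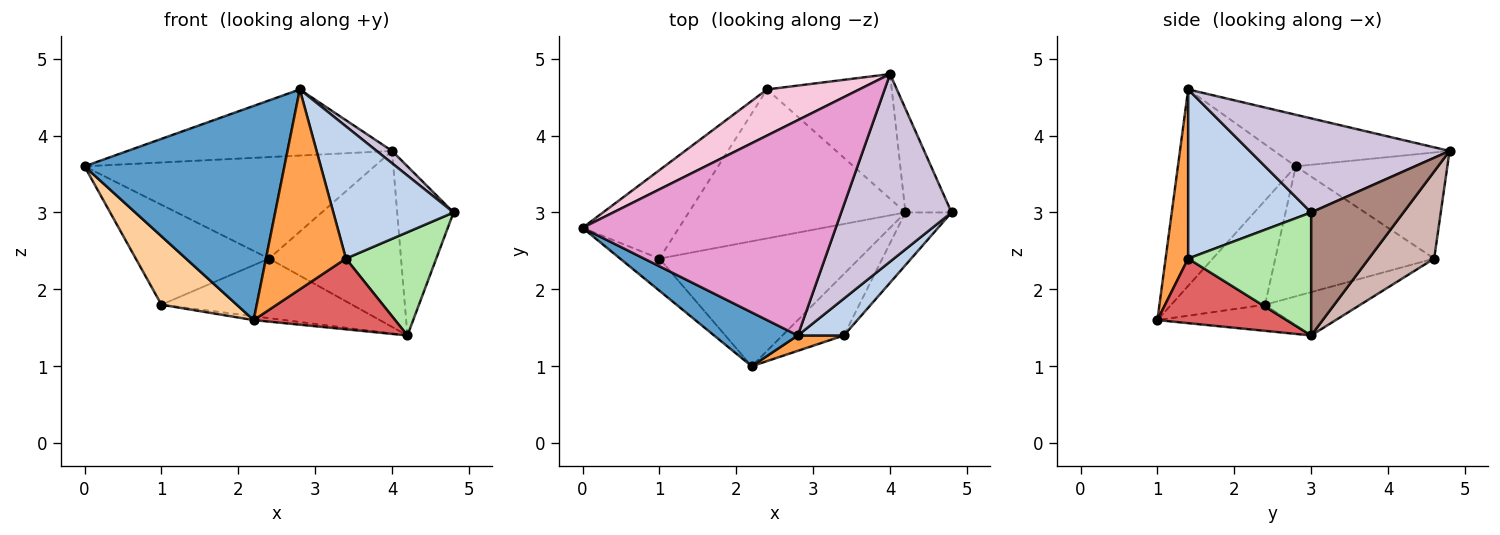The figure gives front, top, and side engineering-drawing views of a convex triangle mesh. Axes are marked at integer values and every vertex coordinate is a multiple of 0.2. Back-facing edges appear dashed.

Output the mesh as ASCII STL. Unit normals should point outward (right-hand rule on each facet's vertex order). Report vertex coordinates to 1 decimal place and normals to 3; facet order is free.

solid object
 facet normal -0.496 -0.842 0.212
  outer loop
   vertex 2.8 1.4 4.6
   vertex 0.0 2.8 3.6
   vertex 2.2 1.0 1.6
  endloop
 endfacet
 facet normal 0.702 -0.686 0.191
  outer loop
   vertex 3.4 1.4 2.4
   vertex 4.8 3.0 3.0
   vertex 2.8 1.4 4.6
  endloop
 endfacet
 facet normal 0.271 -0.960 0.074
  outer loop
   vertex 3.4 1.4 2.4
   vertex 2.8 1.4 4.6
   vertex 2.2 1.0 1.6
  endloop
 endfacet
 facet normal -0.748 -0.601 -0.282
  outer loop
   vertex 1.0 2.4 1.8
   vertex 2.2 1.0 1.6
   vertex 0.0 2.8 3.6
  endloop
 endfacet
 facet normal -0.666 0.559 -0.494
  outer loop
   vertex 1.0 2.4 1.8
   vertex 0.0 2.8 3.6
   vertex 2.4 4.6 2.4
  endloop
 endfacet
 facet normal 0.772 -0.567 -0.289
  outer loop
   vertex 4.2 3.0 1.4
   vertex 4.8 3.0 3.0
   vertex 3.4 1.4 2.4
  endloop
 endfacet
 facet normal 0.567 -0.621 -0.540
  outer loop
   vertex 4.2 3.0 1.4
   vertex 3.4 1.4 2.4
   vertex 2.2 1.0 1.6
  endloop
 endfacet
 facet normal -0.130 0.030 -0.991
  outer loop
   vertex 4.2 3.0 1.4
   vertex 2.2 1.0 1.6
   vertex 1.0 2.4 1.8
  endloop
 endfacet
 facet normal -0.183 0.365 -0.913
  outer loop
   vertex 4.2 3.0 1.4
   vertex 1.0 2.4 1.8
   vertex 2.4 4.6 2.4
  endloop
 endfacet
 facet normal 0.648 -0.050 0.760
  outer loop
   vertex 4.0 4.8 3.8
   vertex 2.8 1.4 4.6
   vertex 4.8 3.0 3.0
  endloop
 endfacet
 facet normal 0.813 0.497 -0.305
  outer loop
   vertex 4.0 4.8 3.8
   vertex 4.8 3.0 3.0
   vertex 4.2 3.0 1.4
  endloop
 endfacet
 facet normal 0.375 0.756 -0.536
  outer loop
   vertex 4.0 4.8 3.8
   vertex 4.2 3.0 1.4
   vertex 2.4 4.6 2.4
  endloop
 endfacet
 facet normal -0.191 0.288 0.938
  outer loop
   vertex 4.0 4.8 3.8
   vertex 0.0 2.8 3.6
   vertex 2.8 1.4 4.6
  endloop
 endfacet
 facet normal -0.430 0.822 0.374
  outer loop
   vertex 4.0 4.8 3.8
   vertex 2.4 4.6 2.4
   vertex 0.0 2.8 3.6
  endloop
 endfacet
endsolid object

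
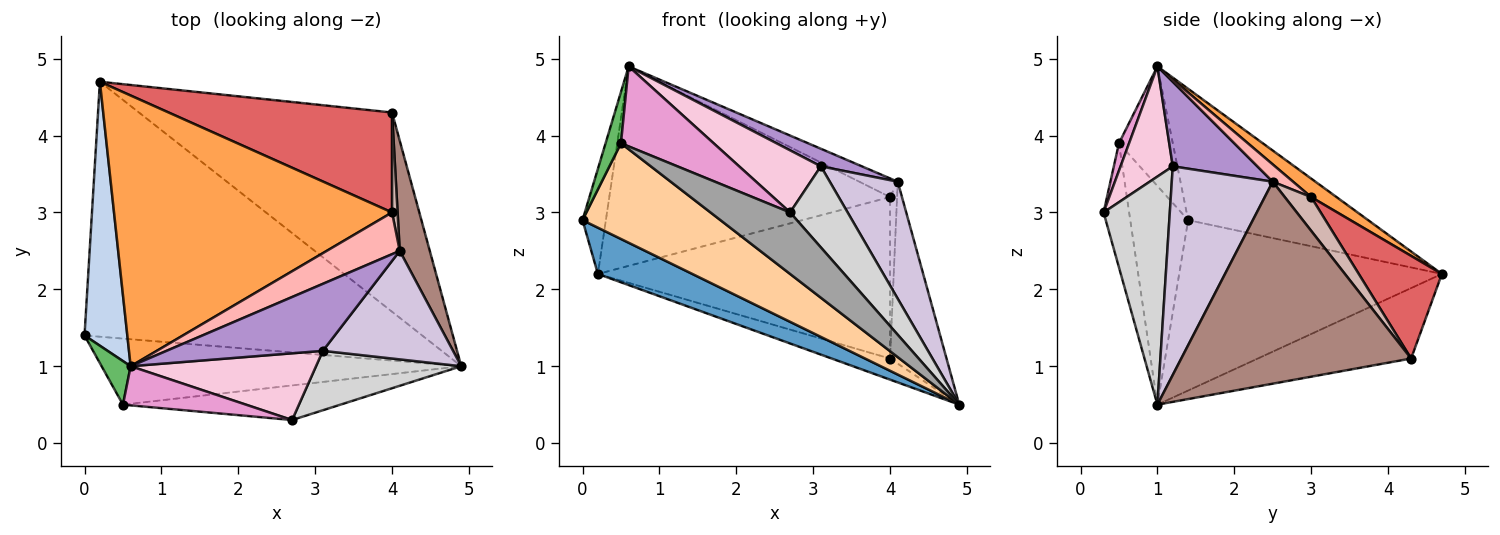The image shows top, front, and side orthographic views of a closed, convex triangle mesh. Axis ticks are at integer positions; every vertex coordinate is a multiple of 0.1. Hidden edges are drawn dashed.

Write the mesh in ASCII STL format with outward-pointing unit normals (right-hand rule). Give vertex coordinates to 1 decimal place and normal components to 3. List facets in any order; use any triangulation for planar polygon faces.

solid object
 facet normal -0.445 -0.160 -0.881
  outer loop
   vertex 0.2 4.7 2.2
   vertex 4.9 1.0 0.5
   vertex 0.0 1.4 2.9
  endloop
 endfacet
 facet normal -0.944 0.122 0.308
  outer loop
   vertex 0.6 1.0 4.9
   vertex 0.2 4.7 2.2
   vertex 0.0 1.4 2.9
  endloop
 endfacet
 facet normal 0.053 0.592 0.804
  outer loop
   vertex 4.0 3.0 3.2
   vertex 0.2 4.7 2.2
   vertex 0.6 1.0 4.9
  endloop
 endfacet
 facet normal -0.326 -0.778 -0.537
  outer loop
   vertex 0.5 0.5 3.9
   vertex 0.0 1.4 2.9
   vertex 4.9 1.0 0.5
  endloop
 endfacet
 facet normal -0.936 -0.268 0.227
  outer loop
   vertex 0.5 0.5 3.9
   vertex 0.6 1.0 4.9
   vertex 0.0 1.4 2.9
  endloop
 endfacet
 facet normal -0.267 0.102 -0.958
  outer loop
   vertex 4.0 4.3 1.1
   vertex 4.9 1.0 0.5
   vertex 0.2 4.7 2.2
  endloop
 endfacet
 facet normal 0.235 0.826 0.512
  outer loop
   vertex 4.0 4.3 1.1
   vertex 0.2 4.7 2.2
   vertex 4.0 3.0 3.2
  endloop
 endfacet
 facet normal 0.211 0.399 0.892
  outer loop
   vertex 4.1 2.5 3.4
   vertex 4.0 3.0 3.2
   vertex 0.6 1.0 4.9
  endloop
 endfacet
 facet normal 0.464 -0.225 0.857
  outer loop
   vertex 4.1 2.5 3.4
   vertex 0.6 1.0 4.9
   vertex 3.1 1.2 3.6
  endloop
 endfacet
 facet normal 0.737 -0.496 0.460
  outer loop
   vertex 4.1 2.5 3.4
   vertex 3.1 1.2 3.6
   vertex 4.9 1.0 0.5
  endloop
 endfacet
 facet normal 0.961 0.236 0.143
  outer loop
   vertex 4.1 2.5 3.4
   vertex 4.9 1.0 0.5
   vertex 4.0 4.3 1.1
  endloop
 endfacet
 facet normal 0.954 0.254 0.157
  outer loop
   vertex 4.1 2.5 3.4
   vertex 4.0 4.3 1.1
   vertex 4.0 3.0 3.2
  endloop
 endfacet
 facet normal 0.098 -0.894 0.437
  outer loop
   vertex 2.7 0.3 3.0
   vertex 0.6 1.0 4.9
   vertex 0.5 0.5 3.9
  endloop
 endfacet
 facet normal 0.399 -0.625 0.671
  outer loop
   vertex 2.7 0.3 3.0
   vertex 3.1 1.2 3.6
   vertex 0.6 1.0 4.9
  endloop
 endfacet
 facet normal -0.269 -0.839 -0.472
  outer loop
   vertex 2.7 0.3 3.0
   vertex 0.5 0.5 3.9
   vertex 4.9 1.0 0.5
  endloop
 endfacet
 facet normal 0.680 -0.591 0.433
  outer loop
   vertex 2.7 0.3 3.0
   vertex 4.9 1.0 0.5
   vertex 3.1 1.2 3.6
  endloop
 endfacet
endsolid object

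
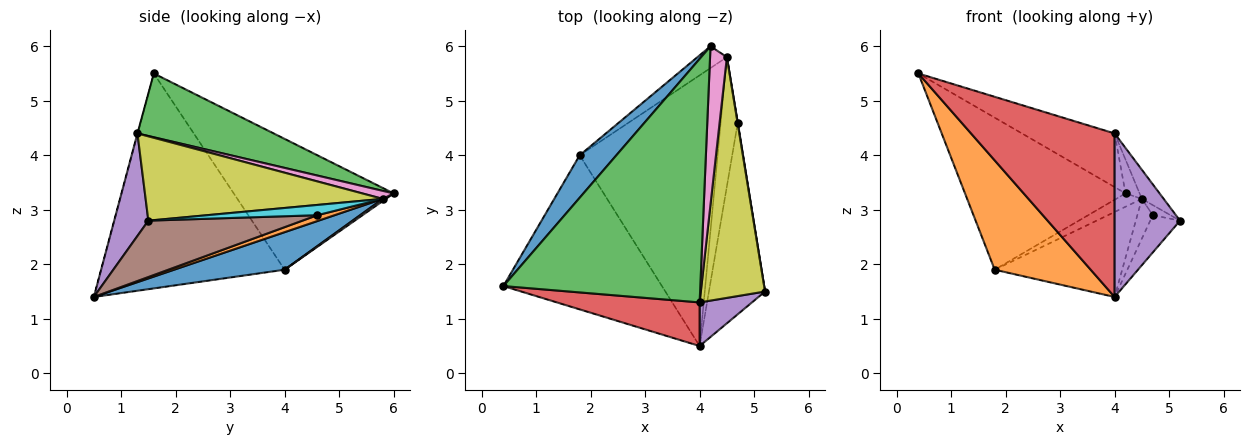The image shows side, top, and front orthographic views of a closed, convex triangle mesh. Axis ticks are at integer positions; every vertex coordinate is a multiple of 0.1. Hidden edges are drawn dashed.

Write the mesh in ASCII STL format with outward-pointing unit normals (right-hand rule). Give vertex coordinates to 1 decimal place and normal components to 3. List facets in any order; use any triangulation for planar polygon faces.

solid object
 facet normal -0.692 0.695 0.194
  outer loop
   vertex 1.8 4.0 1.9
   vertex 0.4 1.6 5.5
   vertex 4.2 6.0 3.3
  endloop
 endfacet
 facet normal -0.742 -0.388 -0.547
  outer loop
   vertex 1.8 4.0 1.9
   vertex 4.0 0.5 1.4
   vertex 0.4 1.6 5.5
  endloop
 endfacet
 facet normal 0.302 0.205 0.931
  outer loop
   vertex 4.0 1.3 4.4
   vertex 4.2 6.0 3.3
   vertex 0.4 1.6 5.5
  endloop
 endfacet
 facet normal -0.002 -0.966 0.258
  outer loop
   vertex 4.0 1.3 4.4
   vertex 0.4 1.6 5.5
   vertex 4.0 0.5 1.4
  endloop
 endfacet
 facet normal 0.450 -0.863 0.230
  outer loop
   vertex 4.0 1.3 4.4
   vertex 4.0 0.5 1.4
   vertex 5.2 1.5 2.8
  endloop
 endfacet
 facet normal 0.702 0.136 -0.699
  outer loop
   vertex 4.7 4.6 2.9
   vertex 5.2 1.5 2.8
   vertex 4.0 0.5 1.4
  endloop
 endfacet
 facet normal 0.422 0.190 0.887
  outer loop
   vertex 4.5 5.8 3.2
   vertex 4.2 6.0 3.3
   vertex 4.0 1.3 4.4
  endloop
 endfacet
 facet normal 0.063 0.520 -0.852
  outer loop
   vertex 4.5 5.8 3.2
   vertex 1.8 4.0 1.9
   vertex 4.2 6.0 3.3
  endloop
 endfacet
 facet normal 0.793 0.073 0.604
  outer loop
   vertex 4.5 5.8 3.2
   vertex 4.0 1.3 4.4
   vertex 5.2 1.5 2.8
  endloop
 endfacet
 facet normal 0.987 0.158 0.024
  outer loop
   vertex 4.5 5.8 3.2
   vertex 5.2 1.5 2.8
   vertex 4.7 4.6 2.9
  endloop
 endfacet
 facet normal 0.251 0.290 -0.923
  outer loop
   vertex 4.5 5.8 3.2
   vertex 4.0 0.5 1.4
   vertex 1.8 4.0 1.9
  endloop
 endfacet
 facet normal 0.312 0.279 -0.908
  outer loop
   vertex 4.5 5.8 3.2
   vertex 4.7 4.6 2.9
   vertex 4.0 0.5 1.4
  endloop
 endfacet
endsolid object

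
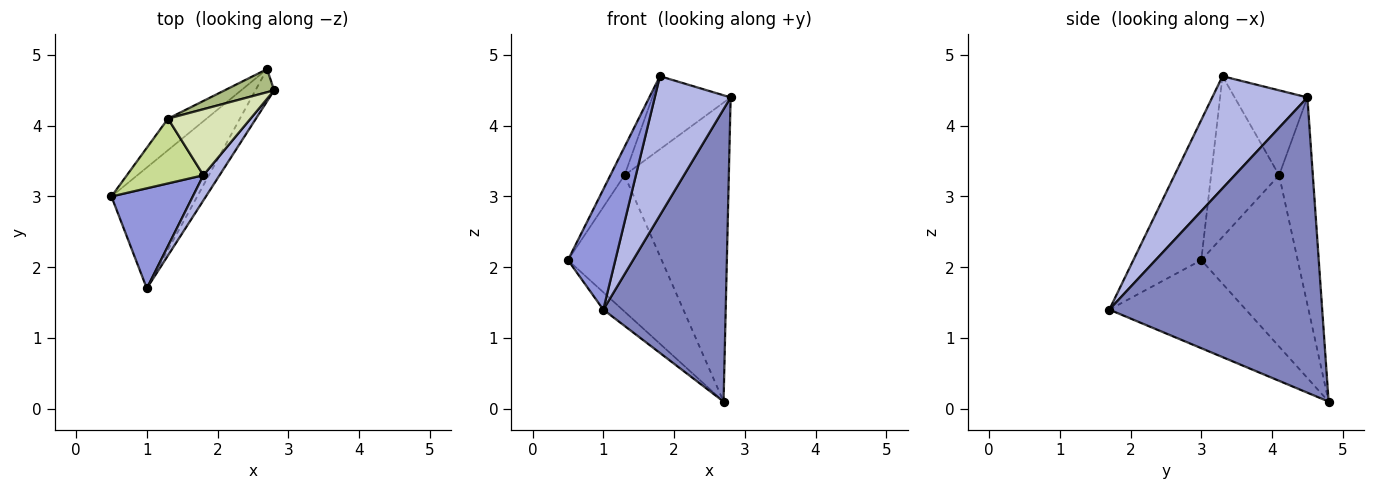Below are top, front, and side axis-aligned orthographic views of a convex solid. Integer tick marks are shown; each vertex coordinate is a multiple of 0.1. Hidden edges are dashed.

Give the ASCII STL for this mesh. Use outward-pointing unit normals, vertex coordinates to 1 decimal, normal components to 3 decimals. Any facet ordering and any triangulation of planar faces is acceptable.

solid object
 facet normal -0.713 0.100 -0.694
  outer loop
   vertex 2.7 4.8 0.1
   vertex 1.0 1.7 1.4
   vertex 0.5 3.0 2.1
  endloop
 endfacet
 facet normal 0.866 -0.498 -0.055
  outer loop
   vertex 2.7 4.8 0.1
   vertex 2.8 4.5 4.4
   vertex 1.0 1.7 1.4
  endloop
 endfacet
 facet normal -0.741 -0.516 0.430
  outer loop
   vertex 1.8 3.3 4.7
   vertex 0.5 3.0 2.1
   vertex 1.0 1.7 1.4
  endloop
 endfacet
 facet normal 0.777 -0.619 0.112
  outer loop
   vertex 1.8 3.3 4.7
   vertex 1.0 1.7 1.4
   vertex 2.8 4.5 4.4
  endloop
 endfacet
 facet normal -0.708 0.688 -0.159
  outer loop
   vertex 1.3 4.1 3.3
   vertex 2.7 4.8 0.1
   vertex 0.5 3.0 2.1
  endloop
 endfacet
 facet normal -0.307 0.949 0.073
  outer loop
   vertex 1.3 4.1 3.3
   vertex 2.8 4.5 4.4
   vertex 2.7 4.8 0.1
  endloop
 endfacet
 facet normal -0.887 0.185 0.422
  outer loop
   vertex 1.3 4.1 3.3
   vertex 0.5 3.0 2.1
   vertex 1.8 3.3 4.7
  endloop
 endfacet
 facet normal -0.568 0.611 0.552
  outer loop
   vertex 1.3 4.1 3.3
   vertex 1.8 3.3 4.7
   vertex 2.8 4.5 4.4
  endloop
 endfacet
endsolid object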